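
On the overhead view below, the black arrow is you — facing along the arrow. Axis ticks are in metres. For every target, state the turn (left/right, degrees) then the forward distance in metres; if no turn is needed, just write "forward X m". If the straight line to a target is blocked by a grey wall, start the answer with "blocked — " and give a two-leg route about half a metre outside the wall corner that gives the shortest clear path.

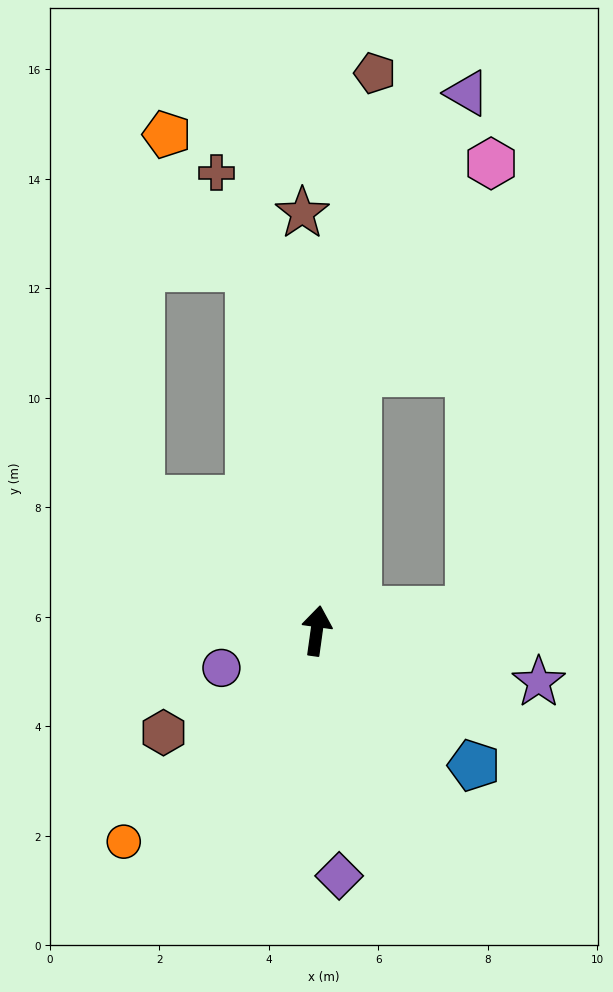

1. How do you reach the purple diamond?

turn right 167°, forward 4.5 m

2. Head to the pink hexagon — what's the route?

blocked — forward 4.8 m, then turn right 24°, forward 4.5 m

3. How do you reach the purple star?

turn right 95°, forward 4.2 m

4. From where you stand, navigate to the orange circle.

turn left 145°, forward 5.2 m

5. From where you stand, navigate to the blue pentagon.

turn right 123°, forward 3.8 m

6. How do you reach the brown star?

turn left 10°, forward 7.6 m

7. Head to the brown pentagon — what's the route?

forward 10.2 m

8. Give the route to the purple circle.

turn left 119°, forward 1.9 m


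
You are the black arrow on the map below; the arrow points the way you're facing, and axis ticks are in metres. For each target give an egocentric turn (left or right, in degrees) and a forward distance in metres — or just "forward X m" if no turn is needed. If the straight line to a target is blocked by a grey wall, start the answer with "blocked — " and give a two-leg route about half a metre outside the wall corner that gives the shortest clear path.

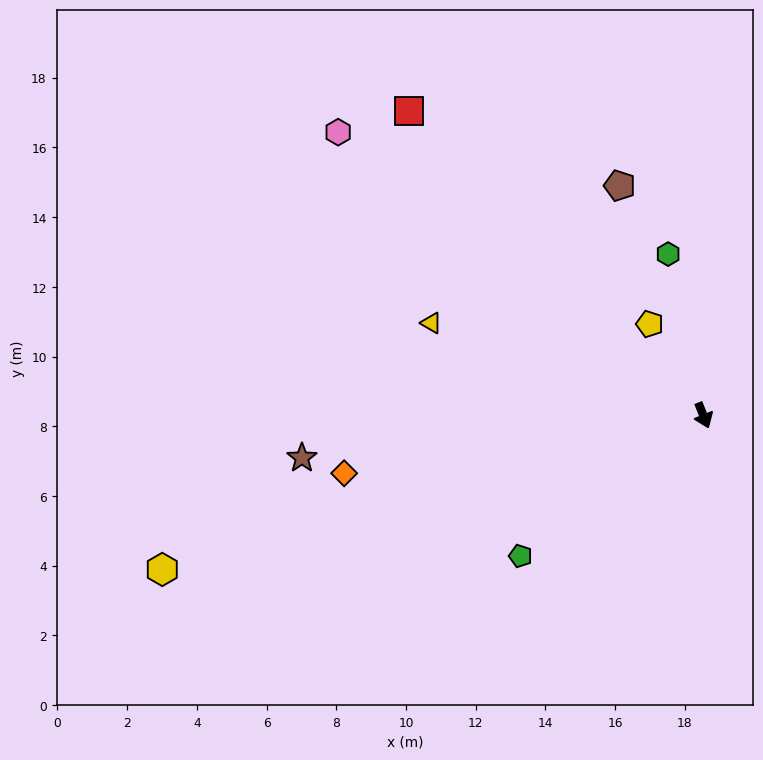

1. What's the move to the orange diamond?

turn right 103°, forward 10.4 m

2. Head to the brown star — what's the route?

turn right 106°, forward 11.6 m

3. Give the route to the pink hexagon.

turn right 150°, forward 13.3 m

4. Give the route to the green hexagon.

turn left 170°, forward 4.7 m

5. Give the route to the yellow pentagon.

turn right 172°, forward 3.0 m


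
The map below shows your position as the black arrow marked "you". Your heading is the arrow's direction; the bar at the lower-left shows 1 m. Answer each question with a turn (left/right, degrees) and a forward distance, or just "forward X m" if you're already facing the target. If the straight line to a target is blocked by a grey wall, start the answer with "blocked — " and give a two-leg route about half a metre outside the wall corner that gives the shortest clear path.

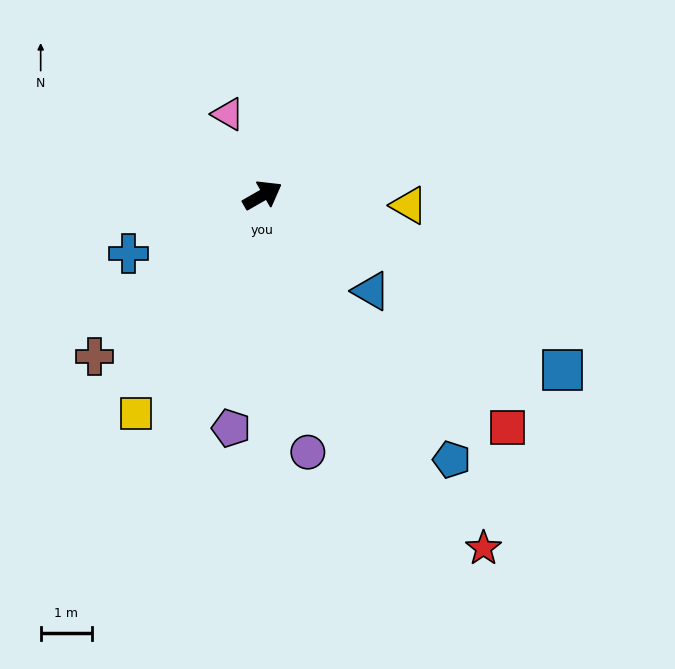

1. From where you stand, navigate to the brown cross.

turn right 166°, forward 4.6 m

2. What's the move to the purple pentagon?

turn right 128°, forward 4.6 m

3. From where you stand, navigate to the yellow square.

turn right 150°, forward 4.9 m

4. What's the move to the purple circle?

turn right 110°, forward 5.1 m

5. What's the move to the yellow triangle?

turn right 34°, forward 2.9 m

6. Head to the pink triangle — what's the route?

turn left 83°, forward 1.7 m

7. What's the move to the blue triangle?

turn right 71°, forward 2.8 m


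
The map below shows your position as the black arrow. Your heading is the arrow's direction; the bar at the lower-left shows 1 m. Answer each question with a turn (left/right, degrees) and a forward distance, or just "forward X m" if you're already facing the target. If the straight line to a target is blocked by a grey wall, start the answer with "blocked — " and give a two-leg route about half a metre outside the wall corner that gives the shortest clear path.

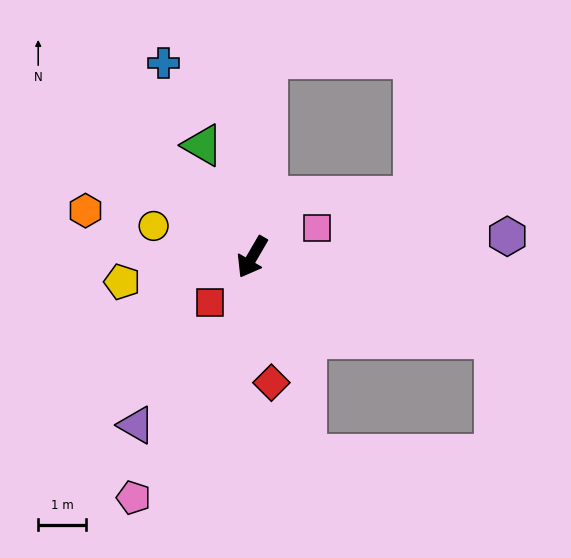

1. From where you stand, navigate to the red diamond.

turn left 39°, forward 2.6 m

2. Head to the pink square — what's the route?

turn left 144°, forward 1.5 m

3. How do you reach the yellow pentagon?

turn right 49°, forward 2.8 m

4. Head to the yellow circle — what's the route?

turn right 77°, forward 2.2 m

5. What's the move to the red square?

turn right 13°, forward 1.3 m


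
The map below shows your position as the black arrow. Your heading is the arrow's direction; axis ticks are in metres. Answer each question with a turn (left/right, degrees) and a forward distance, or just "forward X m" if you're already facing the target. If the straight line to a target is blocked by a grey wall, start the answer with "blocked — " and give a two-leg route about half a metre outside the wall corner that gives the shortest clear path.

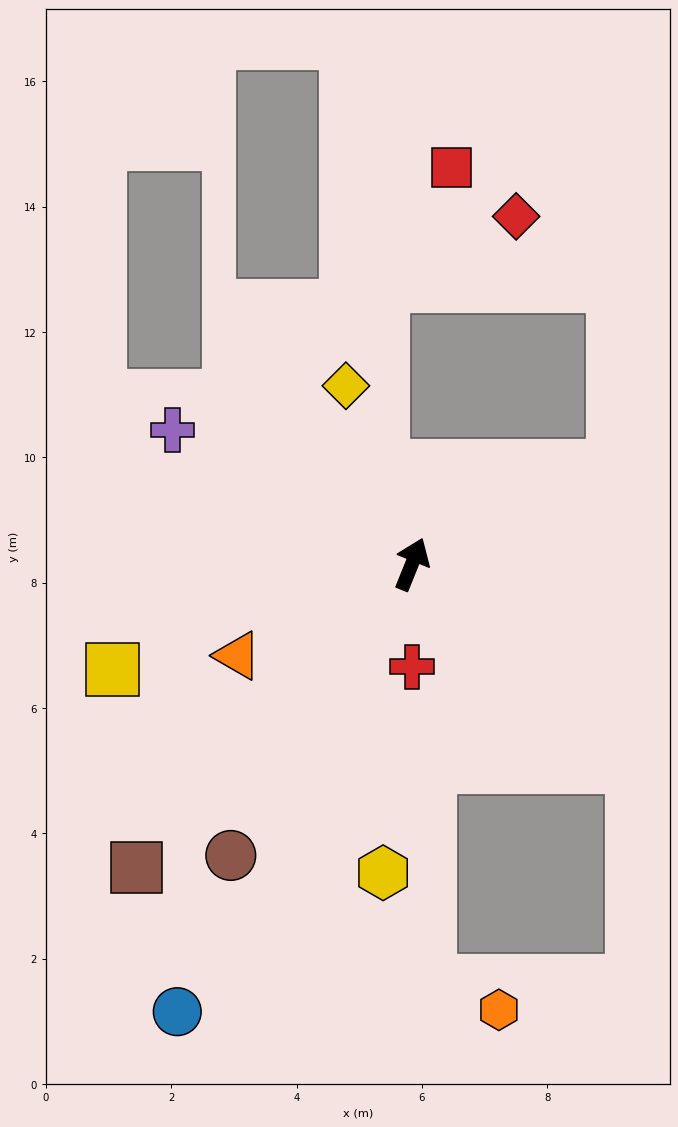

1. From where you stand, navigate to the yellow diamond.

turn left 42°, forward 3.0 m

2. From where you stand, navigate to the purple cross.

turn left 83°, forward 4.4 m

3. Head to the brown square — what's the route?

turn left 160°, forward 6.5 m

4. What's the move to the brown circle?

turn left 170°, forward 5.5 m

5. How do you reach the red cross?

turn right 158°, forward 1.6 m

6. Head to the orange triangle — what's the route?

turn left 140°, forward 3.1 m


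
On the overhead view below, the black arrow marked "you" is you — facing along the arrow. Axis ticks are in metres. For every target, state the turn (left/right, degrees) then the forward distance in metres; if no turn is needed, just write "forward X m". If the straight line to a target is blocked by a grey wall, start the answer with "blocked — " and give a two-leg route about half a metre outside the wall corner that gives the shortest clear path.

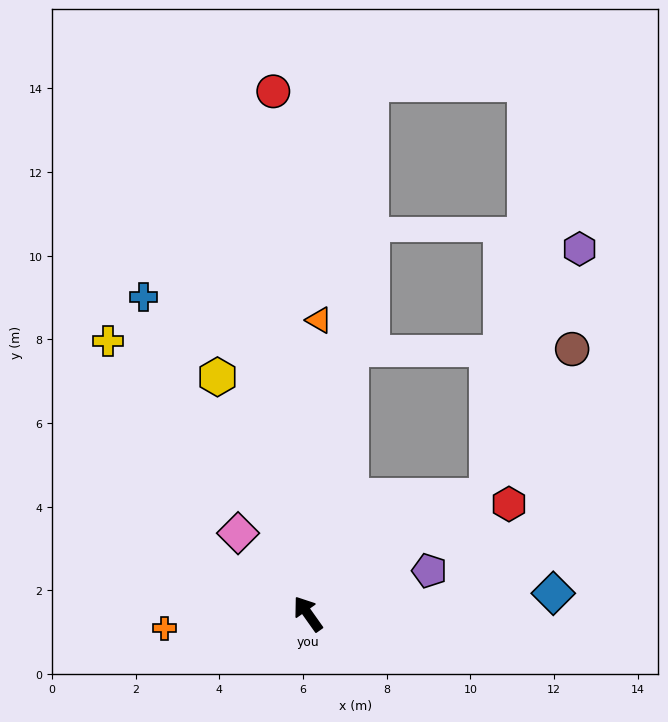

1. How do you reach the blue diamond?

turn right 121°, forward 5.9 m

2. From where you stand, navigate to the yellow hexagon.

turn right 14°, forward 6.1 m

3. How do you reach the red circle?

turn right 32°, forward 12.5 m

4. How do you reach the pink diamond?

turn left 6°, forward 2.6 m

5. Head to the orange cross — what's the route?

turn left 60°, forward 3.4 m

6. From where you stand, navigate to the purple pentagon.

turn right 106°, forward 3.1 m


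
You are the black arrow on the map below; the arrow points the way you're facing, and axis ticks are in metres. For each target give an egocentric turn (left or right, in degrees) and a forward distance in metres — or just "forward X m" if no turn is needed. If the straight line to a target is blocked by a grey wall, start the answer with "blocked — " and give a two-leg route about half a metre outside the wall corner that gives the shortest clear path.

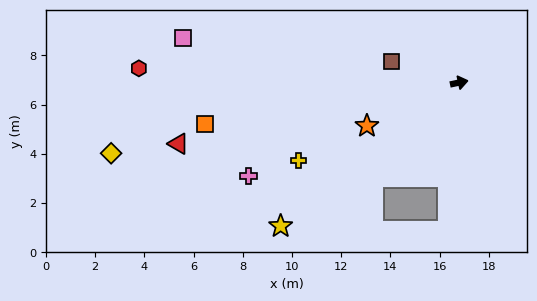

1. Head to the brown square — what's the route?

turn left 151°, forward 2.9 m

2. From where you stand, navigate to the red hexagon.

turn left 166°, forward 13.0 m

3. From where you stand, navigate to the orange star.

turn right 167°, forward 4.1 m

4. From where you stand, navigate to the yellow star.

turn right 153°, forward 9.3 m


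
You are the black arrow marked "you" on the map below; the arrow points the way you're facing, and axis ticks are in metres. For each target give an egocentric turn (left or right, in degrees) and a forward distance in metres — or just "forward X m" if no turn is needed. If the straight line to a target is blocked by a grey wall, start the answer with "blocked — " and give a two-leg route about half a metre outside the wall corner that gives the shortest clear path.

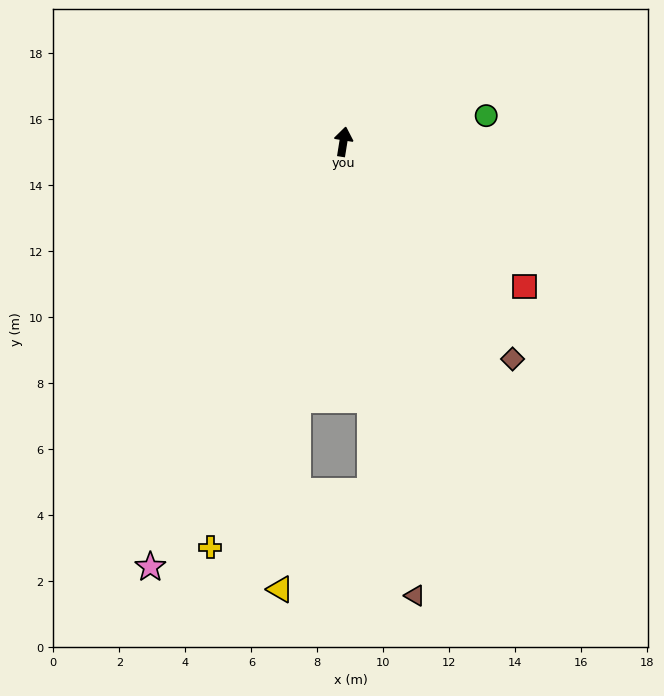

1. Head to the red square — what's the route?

turn right 119°, forward 7.0 m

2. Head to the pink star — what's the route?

turn left 165°, forward 14.2 m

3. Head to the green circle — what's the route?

turn right 71°, forward 4.4 m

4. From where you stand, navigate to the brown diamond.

turn right 133°, forward 8.3 m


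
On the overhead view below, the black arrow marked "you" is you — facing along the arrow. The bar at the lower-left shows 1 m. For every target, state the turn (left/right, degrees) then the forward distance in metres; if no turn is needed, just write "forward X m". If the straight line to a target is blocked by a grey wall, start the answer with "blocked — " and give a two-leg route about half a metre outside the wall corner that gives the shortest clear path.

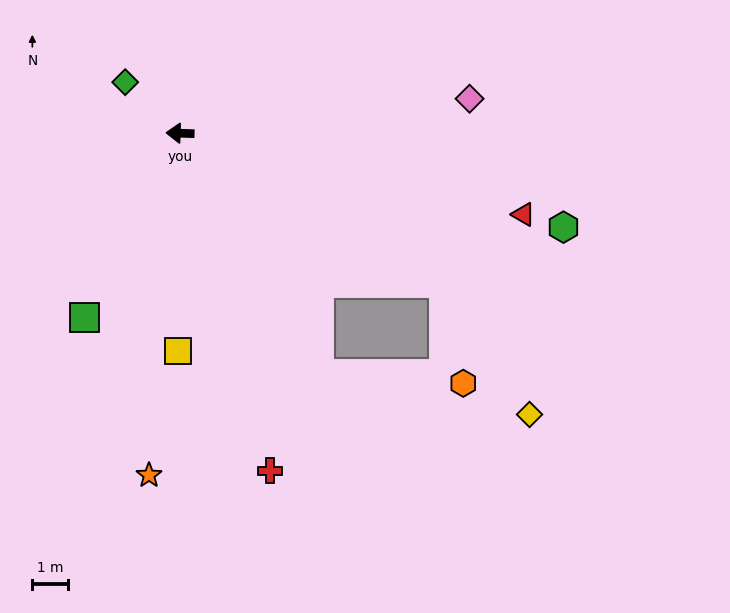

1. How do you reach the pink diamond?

turn right 171°, forward 8.1 m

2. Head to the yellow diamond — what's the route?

blocked — turn left 152°, forward 8.5 m, then turn right 27°, forward 4.4 m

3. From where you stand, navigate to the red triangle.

turn left 169°, forward 9.9 m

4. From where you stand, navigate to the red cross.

turn left 107°, forward 9.8 m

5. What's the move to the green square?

turn left 64°, forward 5.8 m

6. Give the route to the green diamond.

turn right 41°, forward 2.1 m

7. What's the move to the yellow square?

turn left 91°, forward 6.1 m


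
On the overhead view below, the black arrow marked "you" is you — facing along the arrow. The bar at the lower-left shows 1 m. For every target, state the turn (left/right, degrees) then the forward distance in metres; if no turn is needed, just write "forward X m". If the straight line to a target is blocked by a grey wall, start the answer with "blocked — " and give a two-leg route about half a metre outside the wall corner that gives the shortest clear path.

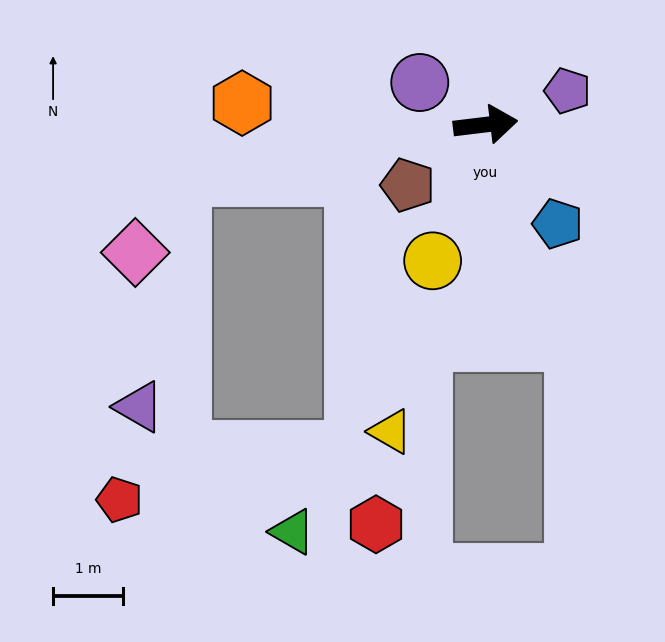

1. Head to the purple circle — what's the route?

turn left 140°, forward 1.1 m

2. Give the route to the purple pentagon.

turn left 16°, forward 1.3 m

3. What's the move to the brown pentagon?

turn right 149°, forward 1.4 m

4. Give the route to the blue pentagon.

turn right 61°, forward 1.7 m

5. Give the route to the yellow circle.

turn right 118°, forward 2.1 m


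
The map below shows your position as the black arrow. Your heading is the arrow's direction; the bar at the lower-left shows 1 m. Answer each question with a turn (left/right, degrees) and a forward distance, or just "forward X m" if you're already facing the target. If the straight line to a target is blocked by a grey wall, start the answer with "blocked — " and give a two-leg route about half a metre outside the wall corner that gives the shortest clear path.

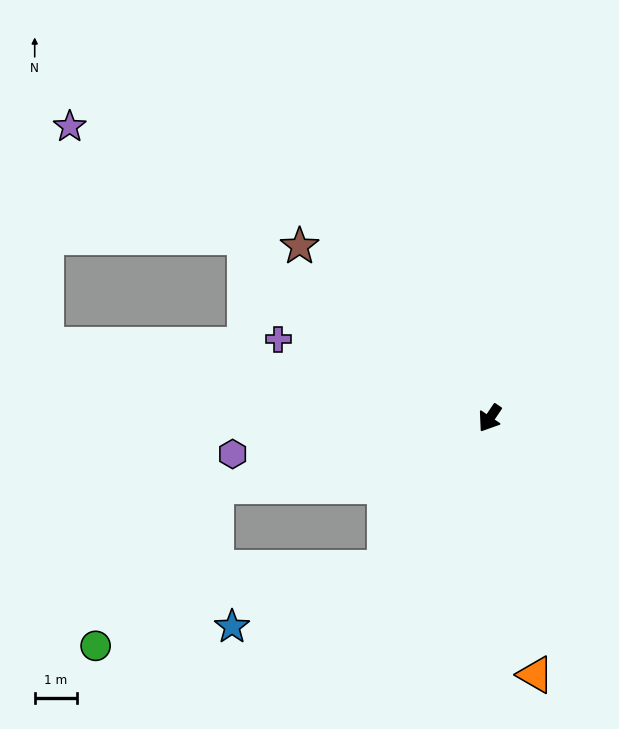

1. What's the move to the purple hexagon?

turn right 48°, forward 6.2 m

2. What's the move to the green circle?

blocked — turn right 42°, forward 6.7 m, then turn left 39°, forward 4.8 m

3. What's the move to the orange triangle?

turn left 44°, forward 6.2 m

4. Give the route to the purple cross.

turn right 76°, forward 5.4 m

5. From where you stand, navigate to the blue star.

blocked — forward 4.4 m, then turn right 35°, forward 3.9 m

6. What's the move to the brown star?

turn right 98°, forward 6.1 m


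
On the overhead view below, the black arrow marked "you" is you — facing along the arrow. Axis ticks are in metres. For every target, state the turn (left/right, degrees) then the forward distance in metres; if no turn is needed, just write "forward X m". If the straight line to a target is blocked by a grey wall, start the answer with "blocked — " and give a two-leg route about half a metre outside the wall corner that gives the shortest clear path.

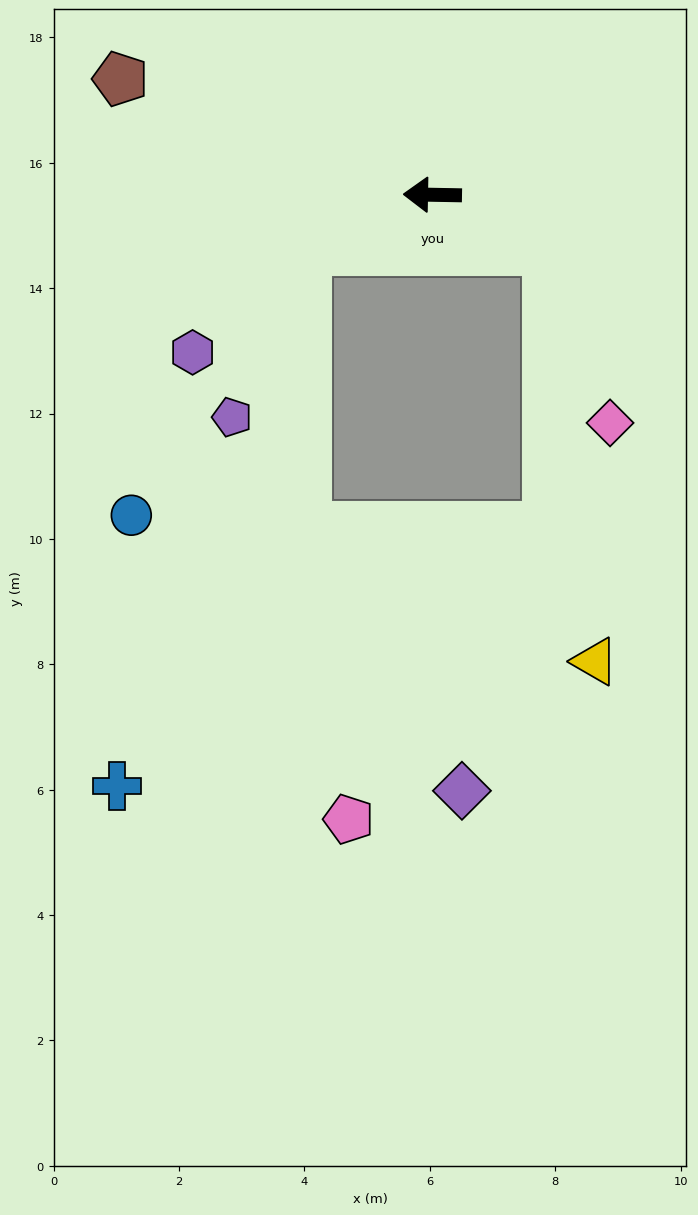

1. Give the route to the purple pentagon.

blocked — turn left 24°, forward 2.2 m, then turn left 44°, forward 2.9 m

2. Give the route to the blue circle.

blocked — turn left 24°, forward 2.2 m, then turn left 34°, forward 5.1 m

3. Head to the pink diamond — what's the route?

blocked — turn left 156°, forward 2.1 m, then turn right 46°, forward 2.9 m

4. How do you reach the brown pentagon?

turn right 19°, forward 5.3 m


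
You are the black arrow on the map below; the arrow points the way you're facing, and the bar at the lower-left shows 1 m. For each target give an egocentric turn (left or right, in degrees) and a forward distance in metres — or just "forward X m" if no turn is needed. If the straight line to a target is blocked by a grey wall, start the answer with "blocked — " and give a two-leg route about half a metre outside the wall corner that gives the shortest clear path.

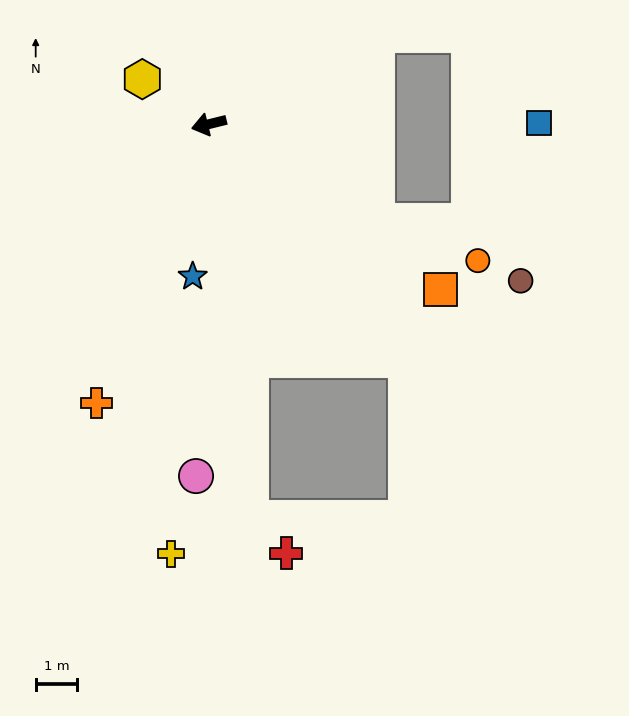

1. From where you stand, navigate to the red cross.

blocked — turn left 82°, forward 9.5 m, then turn left 39°, forward 1.2 m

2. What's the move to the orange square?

turn left 131°, forward 6.8 m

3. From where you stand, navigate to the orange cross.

turn left 54°, forward 7.2 m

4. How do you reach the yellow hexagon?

turn right 48°, forward 1.9 m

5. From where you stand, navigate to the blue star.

turn left 70°, forward 3.7 m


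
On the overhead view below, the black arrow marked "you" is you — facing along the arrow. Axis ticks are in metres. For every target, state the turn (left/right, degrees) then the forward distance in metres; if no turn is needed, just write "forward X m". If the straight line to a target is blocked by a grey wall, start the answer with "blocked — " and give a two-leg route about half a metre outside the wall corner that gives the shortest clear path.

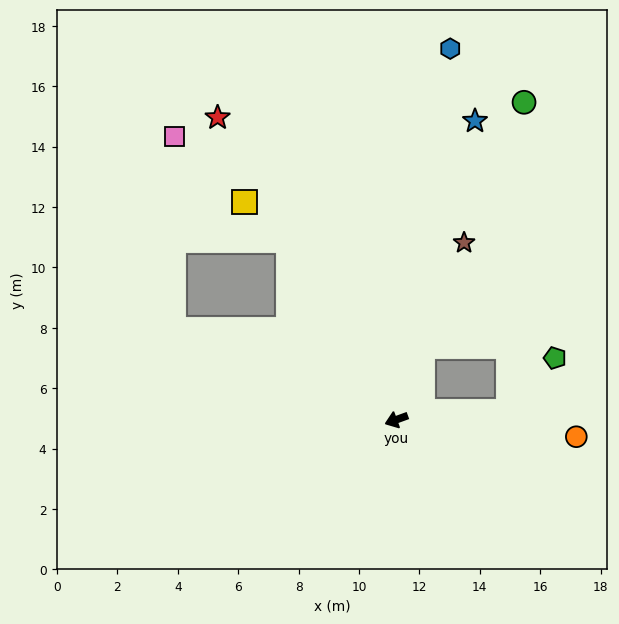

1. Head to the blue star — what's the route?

turn right 125°, forward 10.2 m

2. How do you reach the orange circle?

turn left 155°, forward 6.0 m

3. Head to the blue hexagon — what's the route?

turn right 118°, forward 12.4 m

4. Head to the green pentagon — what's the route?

blocked — turn left 164°, forward 3.7 m, then turn left 45°, forward 2.3 m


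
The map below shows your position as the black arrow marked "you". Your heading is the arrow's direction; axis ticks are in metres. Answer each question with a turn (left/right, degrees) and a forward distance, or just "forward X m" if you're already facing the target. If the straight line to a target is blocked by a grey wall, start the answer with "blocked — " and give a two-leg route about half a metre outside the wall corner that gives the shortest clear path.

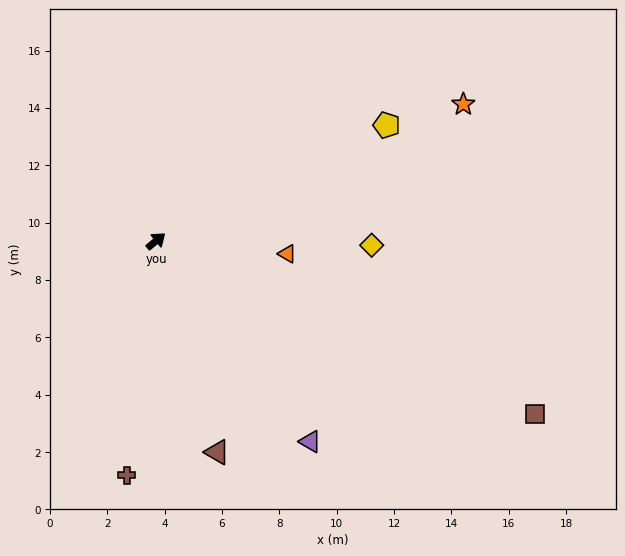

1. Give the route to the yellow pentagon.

turn right 13°, forward 9.0 m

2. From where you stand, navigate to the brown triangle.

turn right 113°, forward 7.7 m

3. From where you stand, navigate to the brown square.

turn right 64°, forward 14.5 m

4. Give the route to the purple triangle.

turn right 92°, forward 8.8 m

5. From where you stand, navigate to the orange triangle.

turn right 45°, forward 4.6 m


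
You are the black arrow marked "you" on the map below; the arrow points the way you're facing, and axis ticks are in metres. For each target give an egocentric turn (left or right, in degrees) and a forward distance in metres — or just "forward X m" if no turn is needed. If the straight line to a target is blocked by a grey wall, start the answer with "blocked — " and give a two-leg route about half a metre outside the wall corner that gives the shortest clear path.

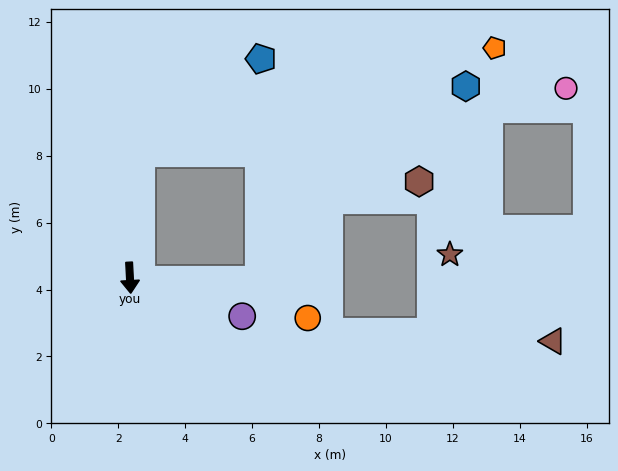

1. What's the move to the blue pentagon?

blocked — turn left 172°, forward 3.7 m, then turn right 47°, forward 4.6 m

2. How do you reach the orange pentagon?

blocked — turn left 172°, forward 3.7 m, then turn right 68°, forward 11.0 m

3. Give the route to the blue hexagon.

blocked — turn left 172°, forward 3.7 m, then turn right 73°, forward 9.9 m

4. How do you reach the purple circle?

turn left 68°, forward 3.5 m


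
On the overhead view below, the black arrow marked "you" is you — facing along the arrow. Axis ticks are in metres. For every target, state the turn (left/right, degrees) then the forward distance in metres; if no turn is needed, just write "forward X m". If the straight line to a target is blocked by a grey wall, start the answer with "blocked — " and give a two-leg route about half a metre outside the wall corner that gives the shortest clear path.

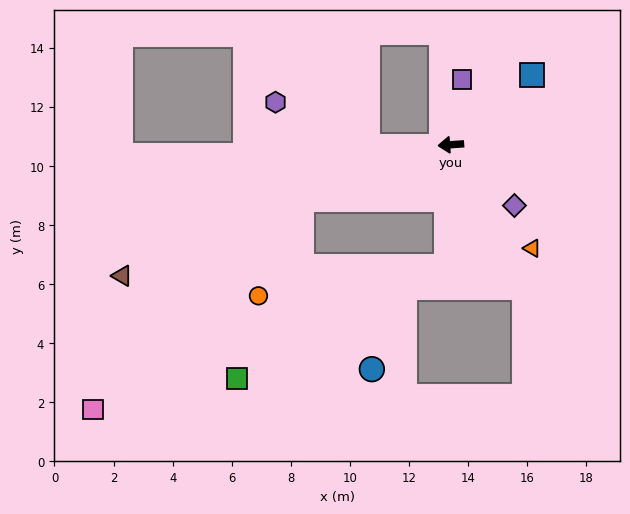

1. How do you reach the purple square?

turn right 104°, forward 2.2 m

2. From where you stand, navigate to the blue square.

turn right 144°, forward 3.6 m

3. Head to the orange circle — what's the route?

blocked — turn left 16°, forward 5.4 m, then turn left 46°, forward 3.6 m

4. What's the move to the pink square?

blocked — turn left 16°, forward 5.4 m, then turn left 25°, forward 10.0 m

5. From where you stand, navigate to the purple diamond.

turn left 132°, forward 3.0 m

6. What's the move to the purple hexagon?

blocked — turn right 3°, forward 2.8 m, then turn right 26°, forward 3.4 m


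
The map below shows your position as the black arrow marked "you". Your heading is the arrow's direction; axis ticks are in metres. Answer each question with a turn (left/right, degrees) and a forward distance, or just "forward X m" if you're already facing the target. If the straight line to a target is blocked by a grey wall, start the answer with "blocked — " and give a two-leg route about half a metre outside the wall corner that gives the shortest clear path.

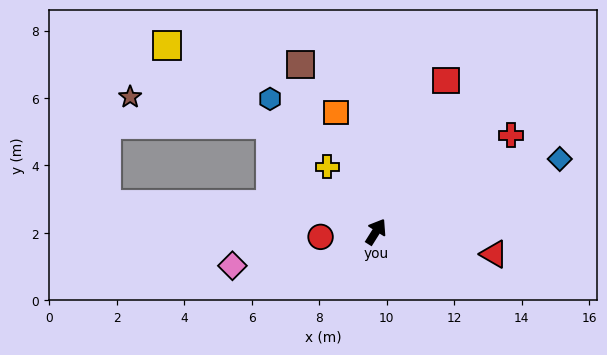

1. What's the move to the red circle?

turn left 127°, forward 1.6 m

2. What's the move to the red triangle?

turn right 69°, forward 3.6 m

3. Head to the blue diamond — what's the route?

turn right 36°, forward 5.9 m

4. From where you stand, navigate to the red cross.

turn right 22°, forward 4.9 m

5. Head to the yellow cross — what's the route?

turn left 69°, forward 2.4 m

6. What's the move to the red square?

turn left 7°, forward 4.9 m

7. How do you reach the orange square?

turn left 51°, forward 3.7 m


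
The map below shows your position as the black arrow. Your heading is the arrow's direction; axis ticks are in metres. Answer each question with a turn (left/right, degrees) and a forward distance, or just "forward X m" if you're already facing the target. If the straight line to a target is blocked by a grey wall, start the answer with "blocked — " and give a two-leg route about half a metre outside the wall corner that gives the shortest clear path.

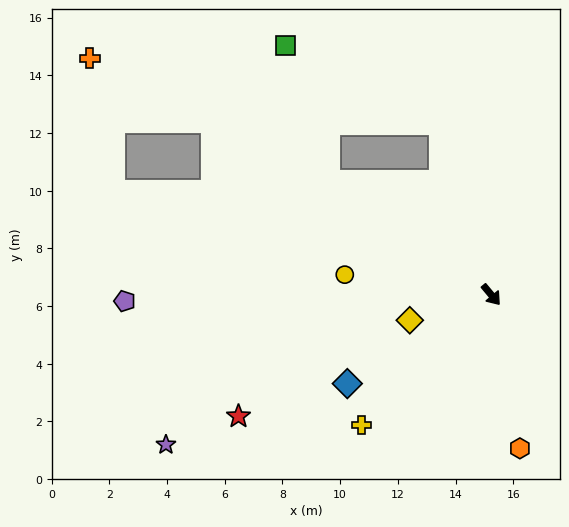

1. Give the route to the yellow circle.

turn right 138°, forward 5.1 m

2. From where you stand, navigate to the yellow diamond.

turn right 112°, forward 3.0 m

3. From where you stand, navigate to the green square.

blocked — turn right 164°, forward 6.9 m, then turn right 39°, forward 5.0 m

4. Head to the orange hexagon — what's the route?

turn right 29°, forward 5.4 m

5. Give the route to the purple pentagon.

turn right 129°, forward 12.7 m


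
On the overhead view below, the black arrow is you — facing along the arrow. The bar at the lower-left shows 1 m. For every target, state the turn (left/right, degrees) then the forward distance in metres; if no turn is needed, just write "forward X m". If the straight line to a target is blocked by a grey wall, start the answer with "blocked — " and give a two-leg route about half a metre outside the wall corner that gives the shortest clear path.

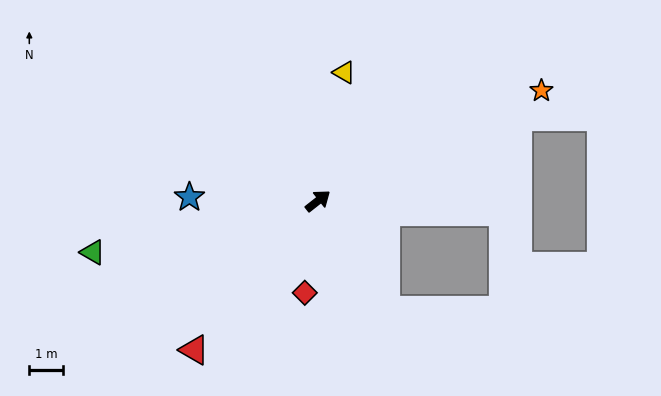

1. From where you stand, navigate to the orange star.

turn right 12°, forward 7.5 m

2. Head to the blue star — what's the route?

turn left 140°, forward 3.9 m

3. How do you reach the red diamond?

turn right 136°, forward 2.8 m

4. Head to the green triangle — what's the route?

turn left 155°, forward 6.9 m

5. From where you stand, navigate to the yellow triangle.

turn left 40°, forward 3.9 m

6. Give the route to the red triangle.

turn right 168°, forward 5.8 m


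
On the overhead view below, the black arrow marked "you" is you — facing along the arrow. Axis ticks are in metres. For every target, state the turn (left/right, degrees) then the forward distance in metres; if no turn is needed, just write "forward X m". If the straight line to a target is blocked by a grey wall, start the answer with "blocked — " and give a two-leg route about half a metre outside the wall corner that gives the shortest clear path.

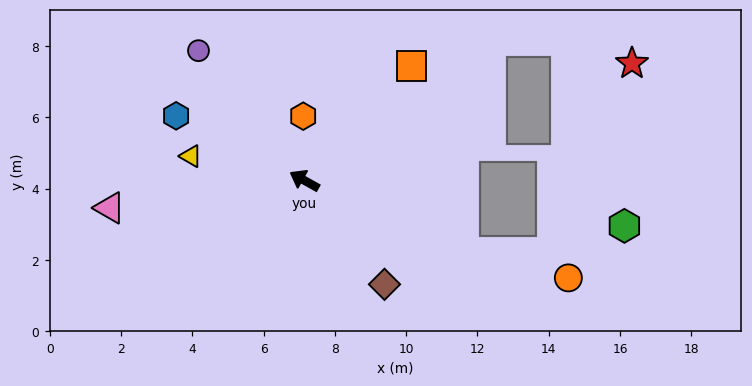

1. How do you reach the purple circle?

turn right 22°, forward 4.7 m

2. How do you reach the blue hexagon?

turn left 2°, forward 4.0 m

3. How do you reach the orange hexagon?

turn right 60°, forward 1.8 m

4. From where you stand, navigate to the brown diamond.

turn left 157°, forward 3.7 m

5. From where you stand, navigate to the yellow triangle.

turn left 17°, forward 3.3 m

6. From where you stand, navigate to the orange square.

turn right 104°, forward 4.4 m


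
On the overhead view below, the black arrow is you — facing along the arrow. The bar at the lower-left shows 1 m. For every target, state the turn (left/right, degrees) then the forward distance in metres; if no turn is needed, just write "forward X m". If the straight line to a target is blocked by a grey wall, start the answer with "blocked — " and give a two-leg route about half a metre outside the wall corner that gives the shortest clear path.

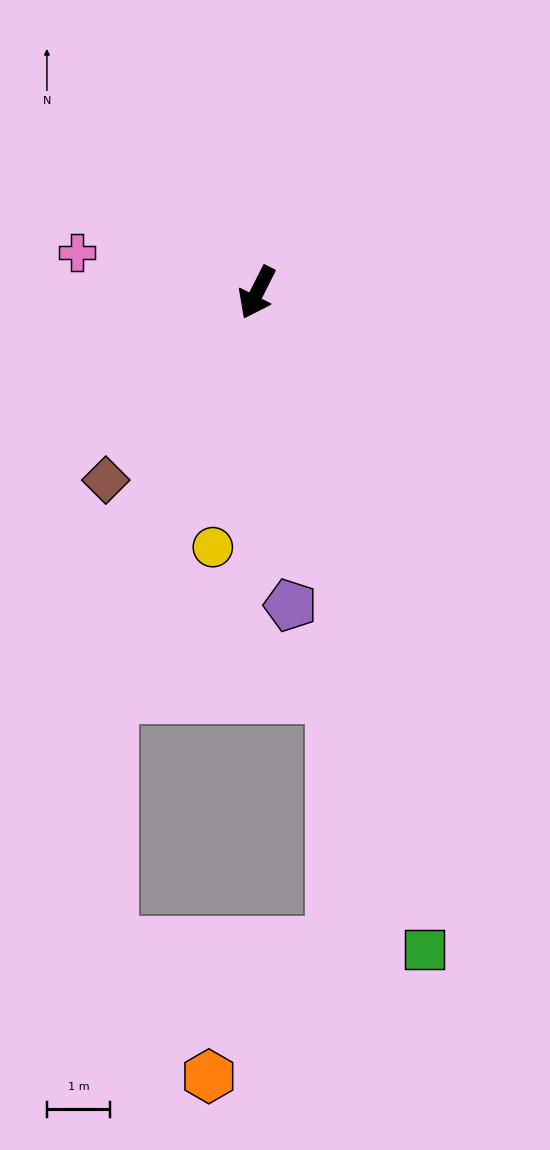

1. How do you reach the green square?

turn left 41°, forward 10.7 m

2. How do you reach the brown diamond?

turn right 12°, forward 3.8 m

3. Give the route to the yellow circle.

turn left 17°, forward 4.1 m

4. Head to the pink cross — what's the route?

turn right 76°, forward 2.9 m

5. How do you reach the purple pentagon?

turn left 33°, forward 5.0 m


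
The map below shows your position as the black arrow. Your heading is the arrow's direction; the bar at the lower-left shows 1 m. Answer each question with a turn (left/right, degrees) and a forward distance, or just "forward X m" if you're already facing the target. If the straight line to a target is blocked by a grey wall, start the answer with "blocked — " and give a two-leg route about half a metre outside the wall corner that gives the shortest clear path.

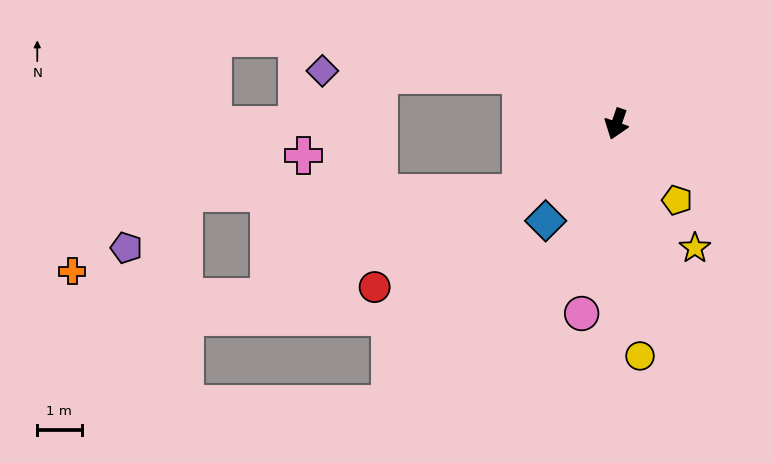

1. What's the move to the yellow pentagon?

turn left 58°, forward 2.2 m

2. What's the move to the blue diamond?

turn right 17°, forward 2.7 m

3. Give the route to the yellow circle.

turn left 25°, forward 5.3 m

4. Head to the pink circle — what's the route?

turn left 9°, forward 4.4 m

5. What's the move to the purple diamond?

blocked — turn right 98°, forward 2.4 m, then turn left 26°, forward 4.5 m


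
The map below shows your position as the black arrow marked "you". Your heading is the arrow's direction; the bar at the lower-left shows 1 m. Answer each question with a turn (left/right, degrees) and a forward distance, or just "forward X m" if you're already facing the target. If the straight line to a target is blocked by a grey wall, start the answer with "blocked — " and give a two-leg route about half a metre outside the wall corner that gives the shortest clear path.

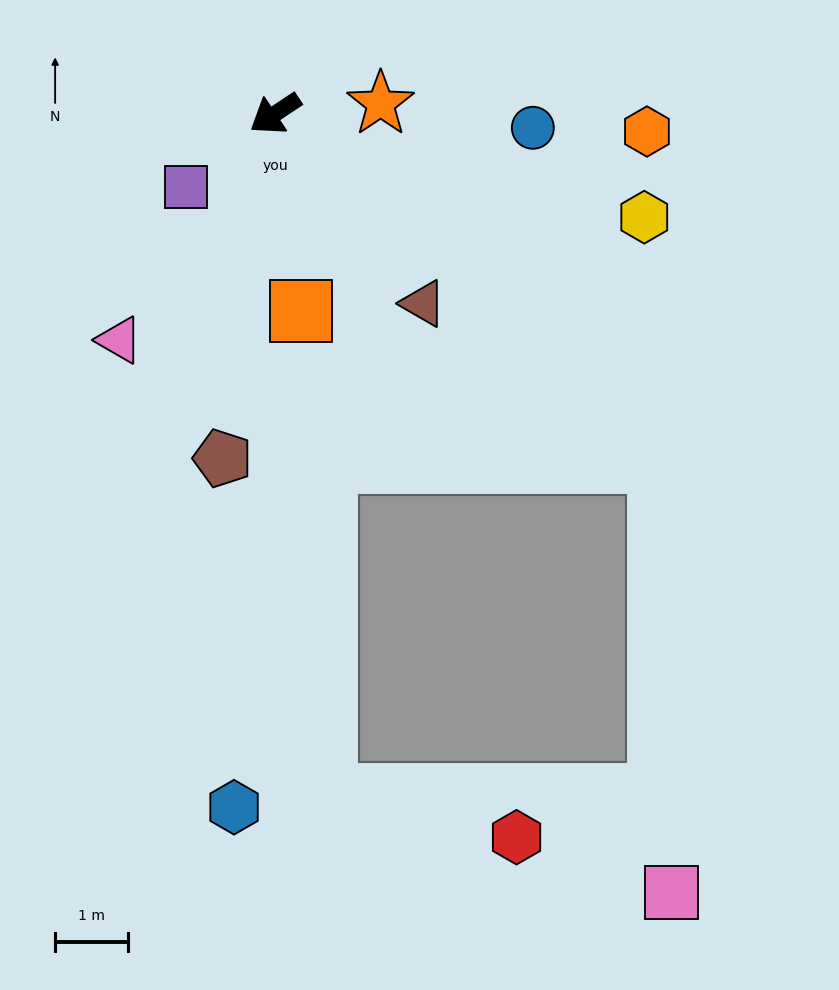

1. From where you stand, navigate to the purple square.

turn left 6°, forward 1.6 m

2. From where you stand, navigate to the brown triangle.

turn left 94°, forward 3.3 m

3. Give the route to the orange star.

turn left 152°, forward 1.4 m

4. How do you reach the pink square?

blocked — turn left 104°, forward 7.1 m, then turn right 46°, forward 5.9 m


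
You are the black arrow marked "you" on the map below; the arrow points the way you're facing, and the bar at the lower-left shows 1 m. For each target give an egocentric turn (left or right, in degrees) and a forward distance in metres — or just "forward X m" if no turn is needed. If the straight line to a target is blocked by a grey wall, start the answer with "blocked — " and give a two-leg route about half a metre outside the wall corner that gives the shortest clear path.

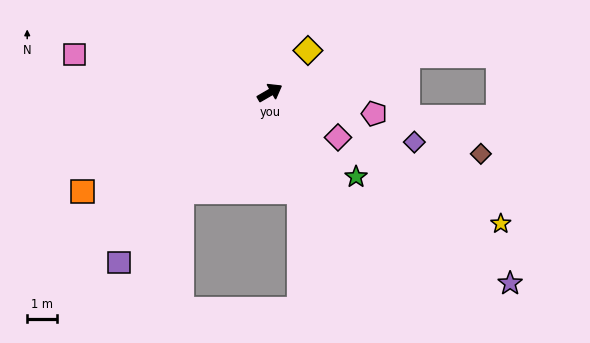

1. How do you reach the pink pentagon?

turn right 42°, forward 3.5 m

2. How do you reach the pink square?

turn left 139°, forward 6.6 m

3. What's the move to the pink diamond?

turn right 63°, forward 2.7 m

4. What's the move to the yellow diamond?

turn left 18°, forward 1.9 m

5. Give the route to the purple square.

turn right 162°, forward 7.6 m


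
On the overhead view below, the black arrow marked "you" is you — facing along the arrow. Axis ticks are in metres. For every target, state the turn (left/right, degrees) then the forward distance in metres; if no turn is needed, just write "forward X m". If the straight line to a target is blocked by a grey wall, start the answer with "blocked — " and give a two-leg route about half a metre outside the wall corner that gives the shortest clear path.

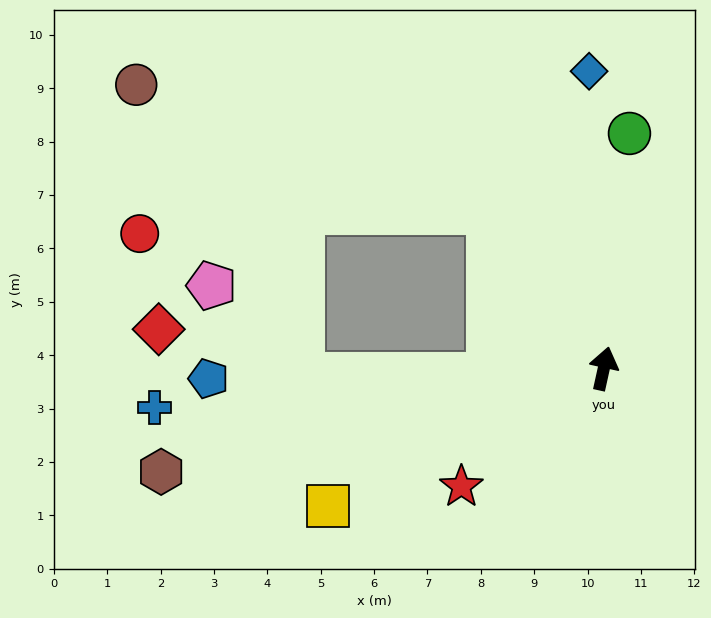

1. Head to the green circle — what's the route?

turn left 6°, forward 4.4 m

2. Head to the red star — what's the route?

turn left 142°, forward 3.5 m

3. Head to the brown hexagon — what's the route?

turn left 116°, forward 8.5 m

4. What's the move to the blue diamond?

turn left 15°, forward 5.6 m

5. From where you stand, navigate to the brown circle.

blocked — turn left 49°, forward 3.6 m, then turn left 34°, forward 7.0 m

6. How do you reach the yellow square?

turn left 129°, forward 5.8 m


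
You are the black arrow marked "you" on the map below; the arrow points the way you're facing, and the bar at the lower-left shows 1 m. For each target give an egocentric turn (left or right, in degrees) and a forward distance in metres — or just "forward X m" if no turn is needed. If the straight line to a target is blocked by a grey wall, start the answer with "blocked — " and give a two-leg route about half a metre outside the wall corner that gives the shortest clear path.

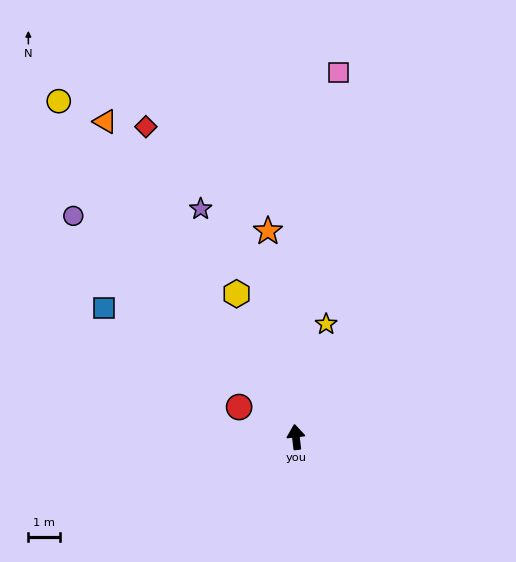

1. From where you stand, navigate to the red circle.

turn left 56°, forward 2.0 m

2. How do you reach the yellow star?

turn right 22°, forward 3.7 m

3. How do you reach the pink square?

turn right 13°, forward 11.5 m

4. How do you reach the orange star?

forward 6.5 m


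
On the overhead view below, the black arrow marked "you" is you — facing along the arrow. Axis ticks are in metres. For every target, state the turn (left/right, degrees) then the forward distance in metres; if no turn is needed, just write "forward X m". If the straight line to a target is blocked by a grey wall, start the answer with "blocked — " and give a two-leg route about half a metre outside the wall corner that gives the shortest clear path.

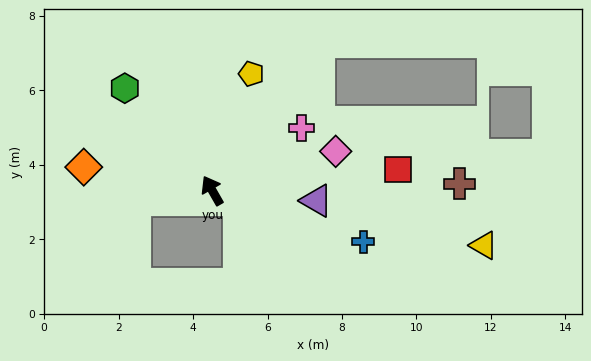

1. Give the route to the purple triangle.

turn right 125°, forward 2.8 m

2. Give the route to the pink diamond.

turn right 102°, forward 3.5 m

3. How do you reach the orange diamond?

turn left 50°, forward 3.5 m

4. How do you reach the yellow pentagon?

turn right 48°, forward 3.3 m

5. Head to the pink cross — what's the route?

turn right 85°, forward 2.9 m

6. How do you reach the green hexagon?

turn left 11°, forward 3.6 m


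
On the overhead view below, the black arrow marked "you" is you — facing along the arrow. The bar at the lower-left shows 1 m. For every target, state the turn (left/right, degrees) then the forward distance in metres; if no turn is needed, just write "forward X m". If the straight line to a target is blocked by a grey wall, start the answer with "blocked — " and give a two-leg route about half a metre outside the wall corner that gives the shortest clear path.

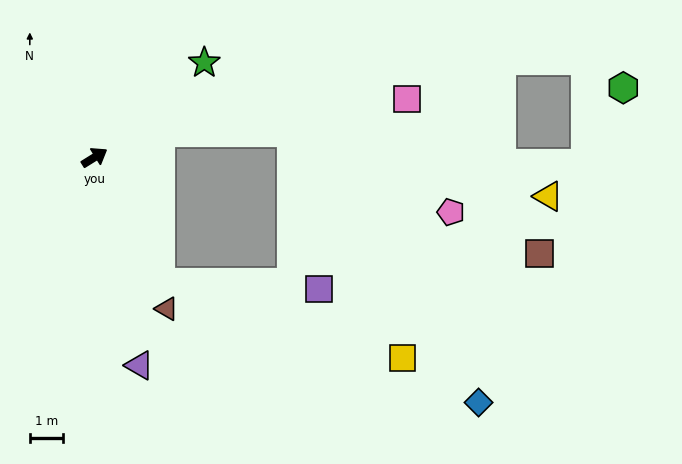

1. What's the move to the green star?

turn left 9°, forward 4.3 m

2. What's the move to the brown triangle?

turn right 96°, forward 5.0 m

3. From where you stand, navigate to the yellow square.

blocked — turn right 94°, forward 4.2 m, then turn left 45°, forward 7.5 m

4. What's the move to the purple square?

blocked — turn right 94°, forward 4.2 m, then turn left 60°, forward 4.7 m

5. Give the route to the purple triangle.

turn right 110°, forward 6.3 m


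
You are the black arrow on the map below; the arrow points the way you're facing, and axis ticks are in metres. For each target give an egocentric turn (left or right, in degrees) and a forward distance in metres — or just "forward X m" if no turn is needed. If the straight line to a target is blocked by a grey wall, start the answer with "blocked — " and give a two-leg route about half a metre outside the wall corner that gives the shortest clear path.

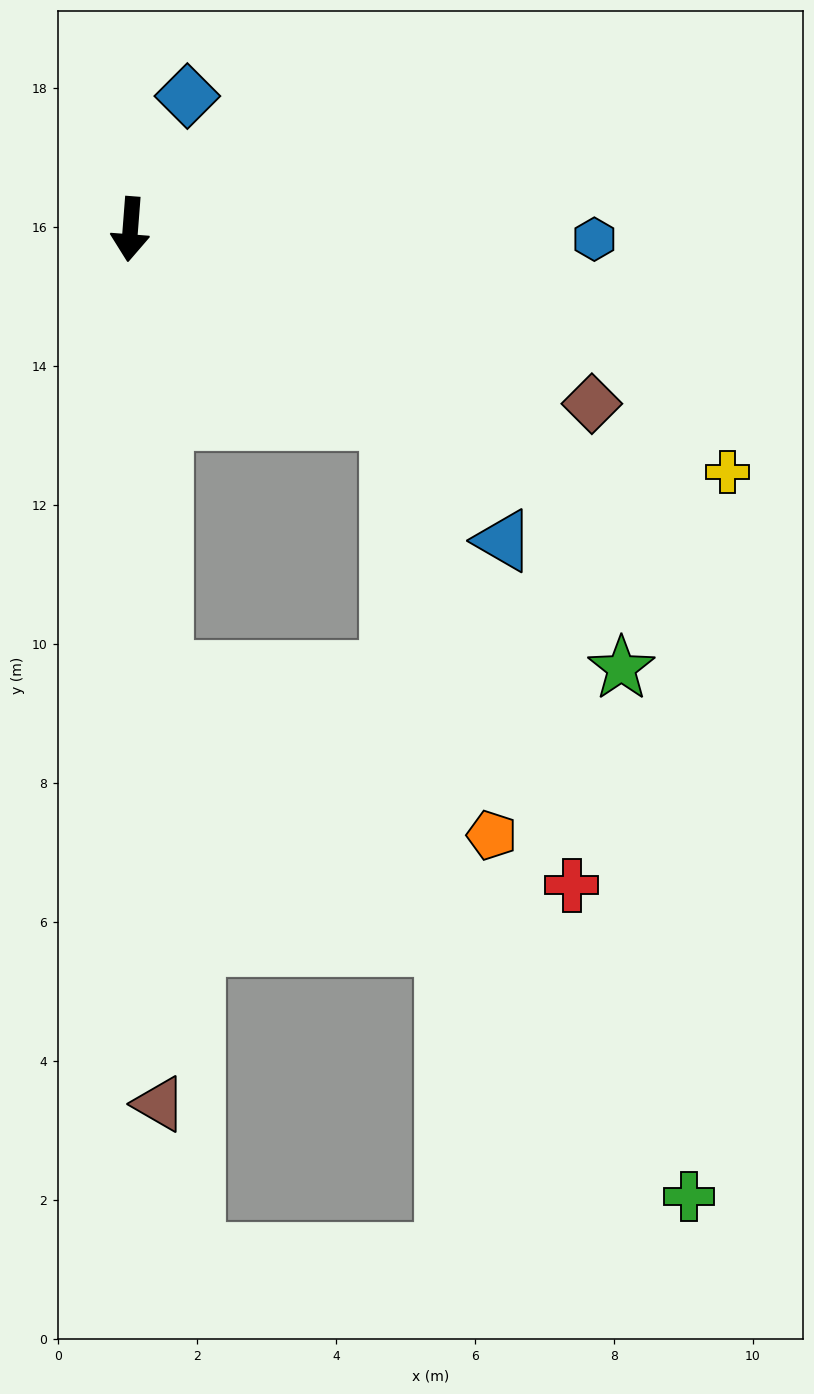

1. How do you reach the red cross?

blocked — turn left 58°, forward 4.6 m, then turn right 32°, forward 7.2 m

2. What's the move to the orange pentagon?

blocked — turn left 58°, forward 4.6 m, then turn right 40°, forward 6.1 m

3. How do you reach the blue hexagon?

turn left 93°, forward 6.7 m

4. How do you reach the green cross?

blocked — turn left 9°, forward 6.4 m, then turn left 40°, forward 10.7 m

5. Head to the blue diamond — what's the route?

turn left 161°, forward 2.1 m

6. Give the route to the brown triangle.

turn left 6°, forward 12.6 m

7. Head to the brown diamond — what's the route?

turn left 74°, forward 7.1 m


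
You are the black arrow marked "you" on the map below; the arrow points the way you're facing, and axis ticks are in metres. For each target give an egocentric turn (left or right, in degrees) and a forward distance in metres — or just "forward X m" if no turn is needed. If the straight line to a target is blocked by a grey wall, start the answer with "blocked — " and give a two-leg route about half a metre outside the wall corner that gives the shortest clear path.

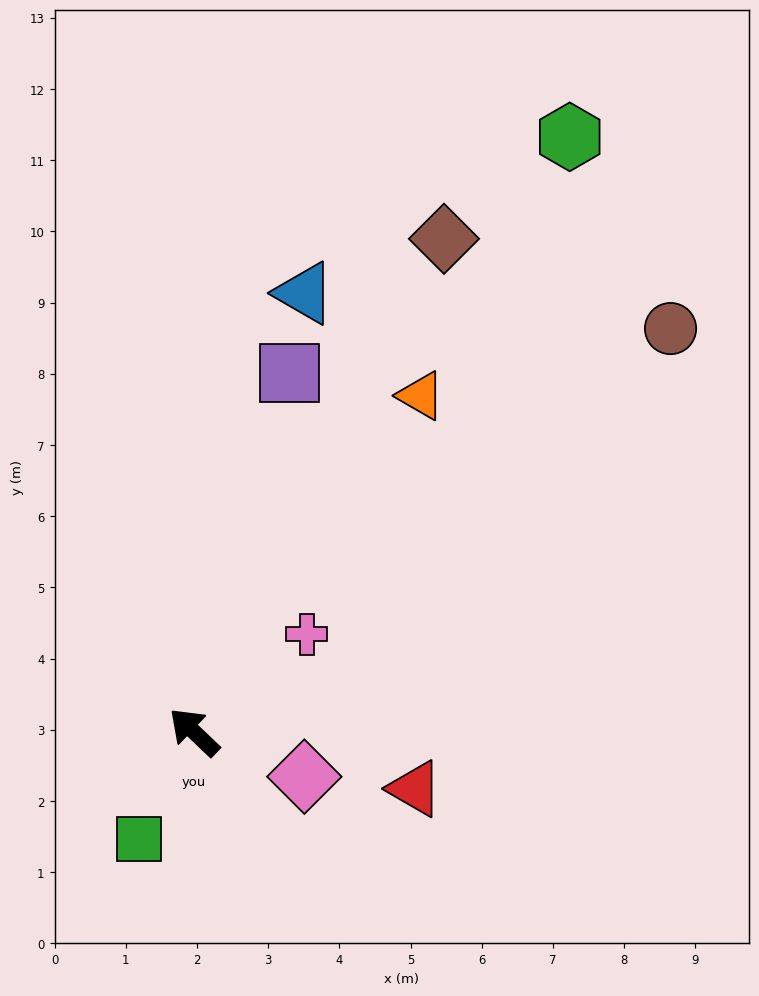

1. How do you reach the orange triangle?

turn right 80°, forward 5.7 m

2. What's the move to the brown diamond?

turn right 73°, forward 7.8 m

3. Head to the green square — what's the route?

turn left 106°, forward 1.7 m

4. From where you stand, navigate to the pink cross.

turn right 96°, forward 2.1 m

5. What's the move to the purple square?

turn right 61°, forward 5.2 m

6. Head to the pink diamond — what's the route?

turn right 159°, forward 1.7 m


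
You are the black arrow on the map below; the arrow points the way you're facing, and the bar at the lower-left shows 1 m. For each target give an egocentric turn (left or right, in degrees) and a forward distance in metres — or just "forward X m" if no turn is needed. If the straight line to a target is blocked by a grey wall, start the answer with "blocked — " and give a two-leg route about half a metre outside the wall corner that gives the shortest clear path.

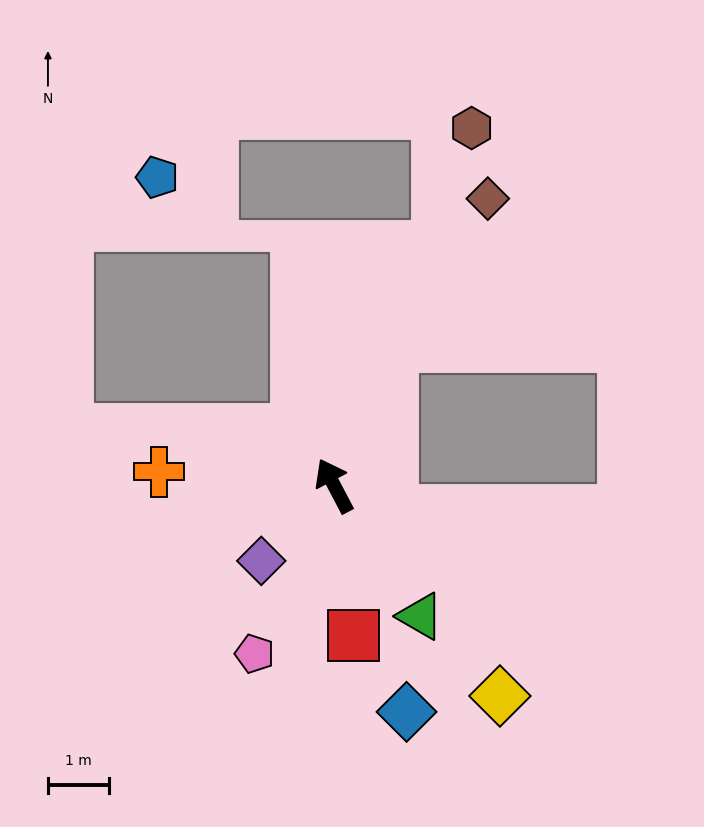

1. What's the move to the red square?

turn left 160°, forward 2.5 m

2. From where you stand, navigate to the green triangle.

turn right 174°, forward 2.5 m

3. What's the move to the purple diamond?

turn left 108°, forward 1.7 m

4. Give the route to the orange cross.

turn left 58°, forward 2.9 m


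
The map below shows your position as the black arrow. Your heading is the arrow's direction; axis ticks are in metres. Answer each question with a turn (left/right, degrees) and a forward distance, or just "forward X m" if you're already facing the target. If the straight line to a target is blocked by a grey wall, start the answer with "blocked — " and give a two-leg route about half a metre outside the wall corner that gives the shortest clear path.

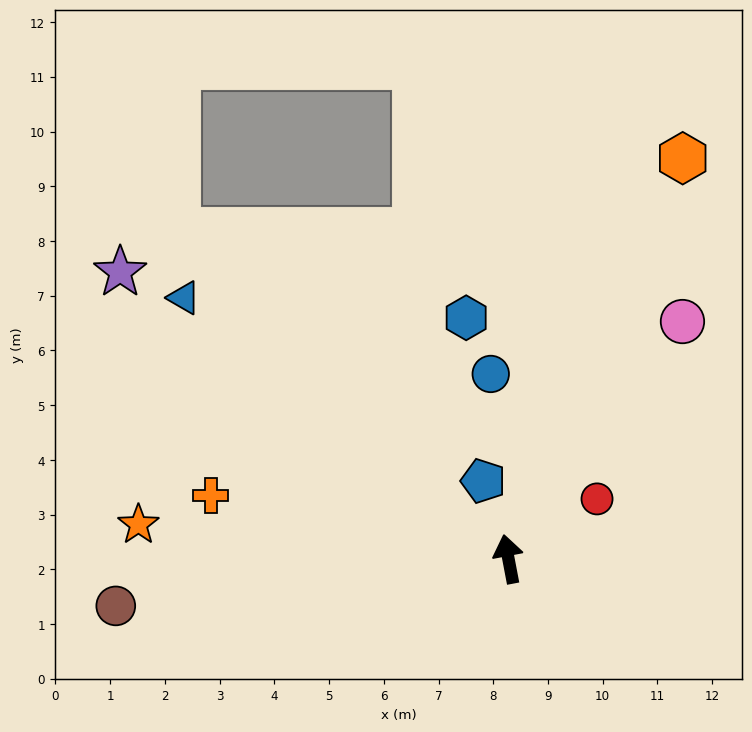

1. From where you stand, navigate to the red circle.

turn right 67°, forward 2.0 m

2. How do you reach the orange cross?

turn left 67°, forward 5.6 m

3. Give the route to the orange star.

turn left 74°, forward 6.8 m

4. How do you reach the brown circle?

turn left 86°, forward 7.2 m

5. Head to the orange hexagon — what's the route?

turn right 34°, forward 8.0 m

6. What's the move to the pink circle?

turn right 47°, forward 5.4 m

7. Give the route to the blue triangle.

turn left 40°, forward 7.6 m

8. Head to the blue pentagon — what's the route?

turn left 7°, forward 1.5 m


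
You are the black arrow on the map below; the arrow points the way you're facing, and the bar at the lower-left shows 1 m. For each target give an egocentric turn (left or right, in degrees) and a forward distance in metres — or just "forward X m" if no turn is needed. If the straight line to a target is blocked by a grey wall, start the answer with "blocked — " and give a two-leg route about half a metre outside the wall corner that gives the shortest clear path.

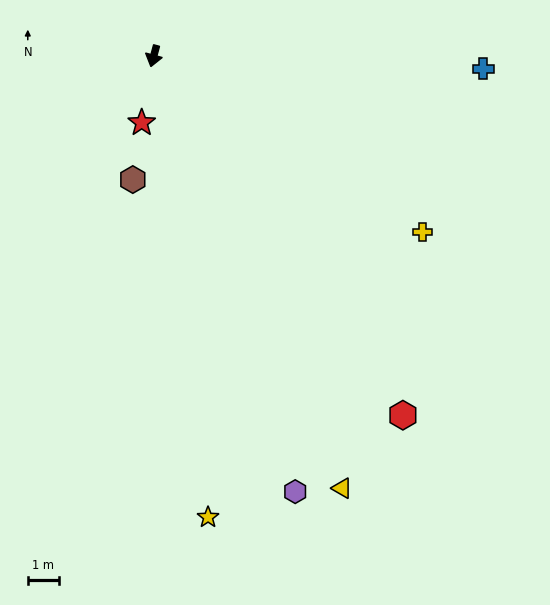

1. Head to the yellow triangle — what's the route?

turn left 39°, forward 15.2 m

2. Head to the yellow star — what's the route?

turn left 22°, forward 15.0 m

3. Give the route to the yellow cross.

turn left 72°, forward 10.4 m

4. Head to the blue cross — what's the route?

turn left 103°, forward 10.7 m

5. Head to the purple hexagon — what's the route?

turn left 33°, forward 14.8 m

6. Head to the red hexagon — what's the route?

turn left 50°, forward 14.1 m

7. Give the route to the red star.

turn left 5°, forward 2.2 m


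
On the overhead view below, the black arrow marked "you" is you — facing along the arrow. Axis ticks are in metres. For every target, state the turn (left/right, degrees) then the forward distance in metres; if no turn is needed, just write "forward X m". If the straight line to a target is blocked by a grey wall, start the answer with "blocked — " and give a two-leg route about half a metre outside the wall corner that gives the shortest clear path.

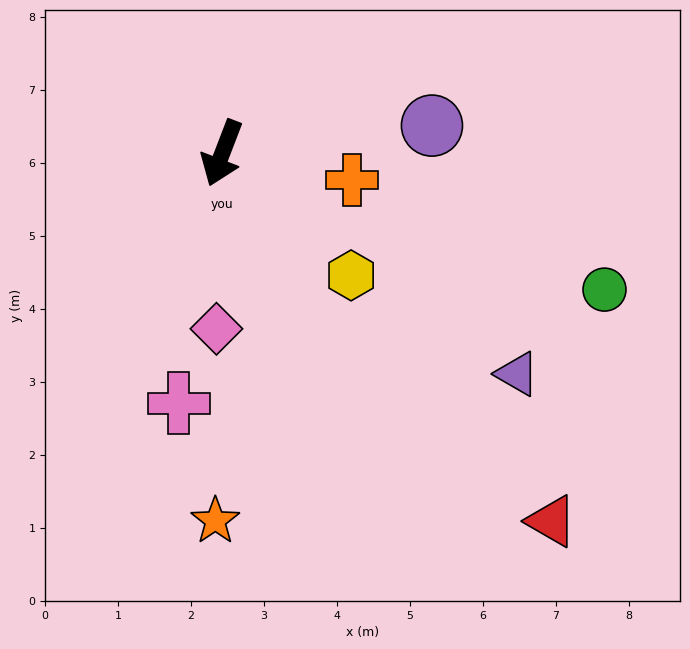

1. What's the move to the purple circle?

turn left 119°, forward 2.9 m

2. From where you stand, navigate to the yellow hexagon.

turn left 68°, forward 2.4 m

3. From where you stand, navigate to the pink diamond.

turn left 19°, forward 2.4 m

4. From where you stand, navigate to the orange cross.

turn left 99°, forward 1.8 m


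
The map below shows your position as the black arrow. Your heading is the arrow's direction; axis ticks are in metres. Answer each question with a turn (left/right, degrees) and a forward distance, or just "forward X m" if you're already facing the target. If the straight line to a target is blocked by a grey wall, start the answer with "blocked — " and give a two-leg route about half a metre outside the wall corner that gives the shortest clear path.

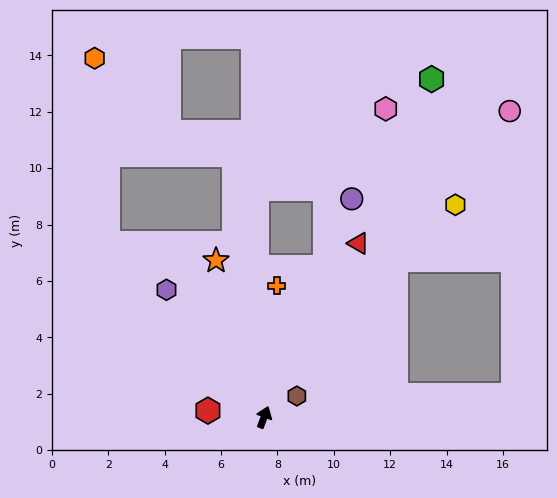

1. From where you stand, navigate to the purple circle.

forward 8.3 m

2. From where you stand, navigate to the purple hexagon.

turn left 58°, forward 5.7 m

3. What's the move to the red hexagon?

turn left 104°, forward 2.0 m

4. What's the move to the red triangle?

turn right 8°, forward 7.0 m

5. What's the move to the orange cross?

turn left 15°, forward 4.7 m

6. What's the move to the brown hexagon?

turn right 37°, forward 1.4 m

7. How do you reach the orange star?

turn left 37°, forward 5.8 m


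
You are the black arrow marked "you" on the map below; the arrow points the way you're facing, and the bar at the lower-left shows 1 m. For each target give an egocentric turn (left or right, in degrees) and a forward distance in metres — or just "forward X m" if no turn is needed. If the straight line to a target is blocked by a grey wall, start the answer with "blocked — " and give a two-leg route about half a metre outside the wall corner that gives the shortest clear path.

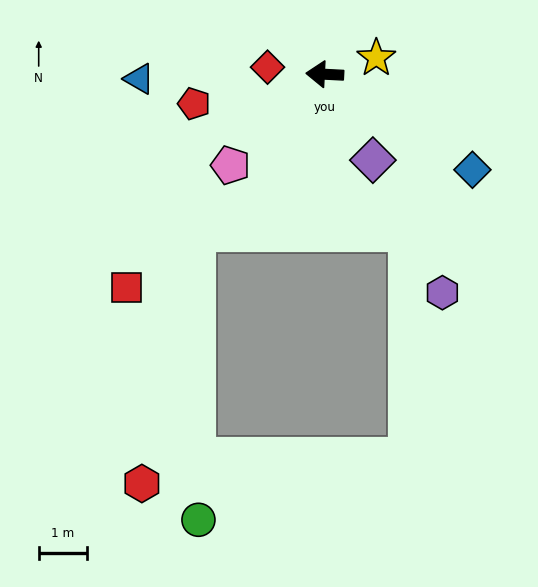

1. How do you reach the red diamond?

turn right 4°, forward 1.2 m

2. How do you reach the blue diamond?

turn left 150°, forward 3.6 m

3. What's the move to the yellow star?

turn right 159°, forward 1.1 m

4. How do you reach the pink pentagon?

turn left 47°, forward 2.7 m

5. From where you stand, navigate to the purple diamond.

turn left 122°, forward 2.0 m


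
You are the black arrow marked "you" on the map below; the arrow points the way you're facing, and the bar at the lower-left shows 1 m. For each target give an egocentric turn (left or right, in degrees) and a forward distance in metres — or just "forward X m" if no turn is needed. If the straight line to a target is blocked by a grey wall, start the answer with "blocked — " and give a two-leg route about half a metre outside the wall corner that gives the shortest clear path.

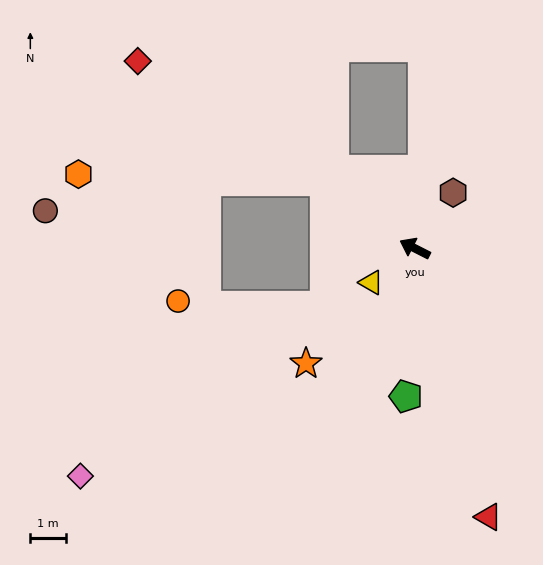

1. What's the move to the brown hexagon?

turn right 98°, forward 1.9 m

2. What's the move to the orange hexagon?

blocked — turn right 10°, forward 3.2 m, then turn left 35°, forward 6.9 m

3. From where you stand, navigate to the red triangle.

turn left 132°, forward 7.8 m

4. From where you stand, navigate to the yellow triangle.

turn left 65°, forward 1.6 m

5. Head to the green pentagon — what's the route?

turn left 114°, forward 4.2 m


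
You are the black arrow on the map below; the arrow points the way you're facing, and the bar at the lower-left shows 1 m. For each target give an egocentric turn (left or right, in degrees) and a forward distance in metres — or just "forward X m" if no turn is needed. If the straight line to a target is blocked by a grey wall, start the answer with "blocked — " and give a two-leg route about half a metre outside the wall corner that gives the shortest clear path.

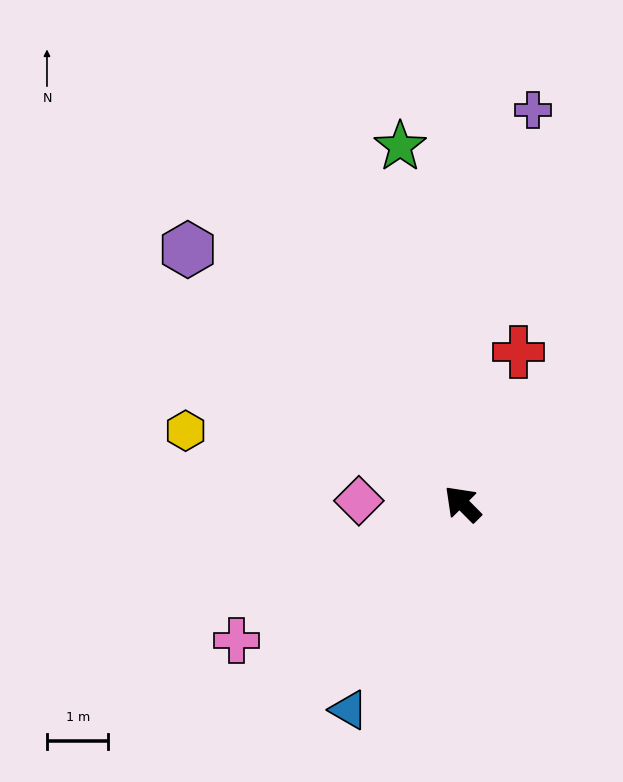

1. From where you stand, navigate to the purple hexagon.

turn left 2°, forward 6.1 m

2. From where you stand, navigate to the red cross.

turn right 65°, forward 2.6 m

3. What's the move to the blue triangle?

turn left 106°, forward 3.8 m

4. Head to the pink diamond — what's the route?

turn left 44°, forward 1.7 m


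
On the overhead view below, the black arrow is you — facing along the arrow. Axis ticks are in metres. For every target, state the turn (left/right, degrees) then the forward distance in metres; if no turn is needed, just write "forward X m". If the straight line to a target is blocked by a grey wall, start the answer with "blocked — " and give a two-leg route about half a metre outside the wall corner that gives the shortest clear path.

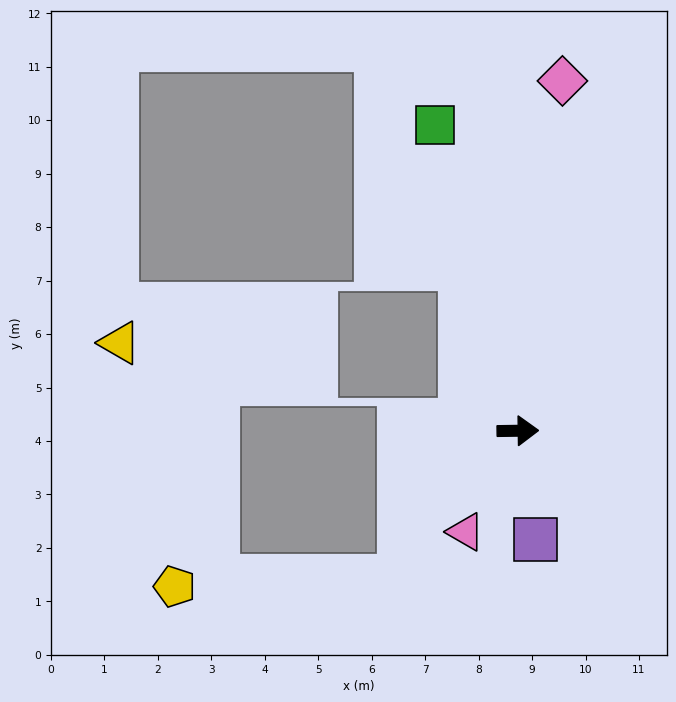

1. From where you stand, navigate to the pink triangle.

turn right 118°, forward 2.1 m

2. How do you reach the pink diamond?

turn left 82°, forward 6.6 m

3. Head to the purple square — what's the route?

turn right 81°, forward 2.1 m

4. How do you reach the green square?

turn left 104°, forward 5.9 m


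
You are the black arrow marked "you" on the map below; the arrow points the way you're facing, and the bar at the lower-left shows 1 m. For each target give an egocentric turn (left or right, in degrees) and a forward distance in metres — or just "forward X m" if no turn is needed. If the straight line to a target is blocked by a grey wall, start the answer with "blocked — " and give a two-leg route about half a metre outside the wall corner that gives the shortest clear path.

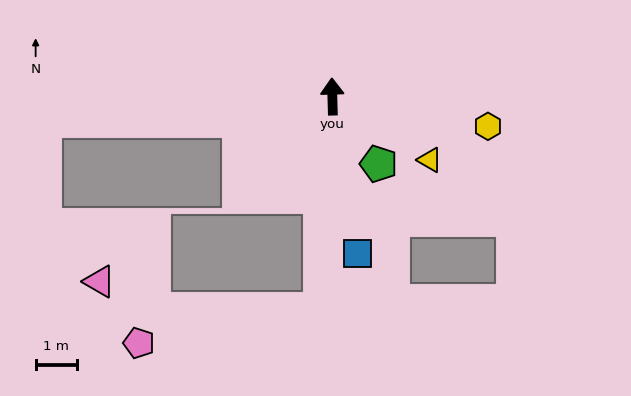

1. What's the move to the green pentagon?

turn right 147°, forward 2.0 m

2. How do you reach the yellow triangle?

turn right 125°, forward 2.8 m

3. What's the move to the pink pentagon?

blocked — turn left 175°, forward 5.2 m, then turn right 76°, forward 4.5 m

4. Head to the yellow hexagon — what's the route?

turn right 102°, forward 3.8 m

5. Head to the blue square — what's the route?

turn right 172°, forward 3.8 m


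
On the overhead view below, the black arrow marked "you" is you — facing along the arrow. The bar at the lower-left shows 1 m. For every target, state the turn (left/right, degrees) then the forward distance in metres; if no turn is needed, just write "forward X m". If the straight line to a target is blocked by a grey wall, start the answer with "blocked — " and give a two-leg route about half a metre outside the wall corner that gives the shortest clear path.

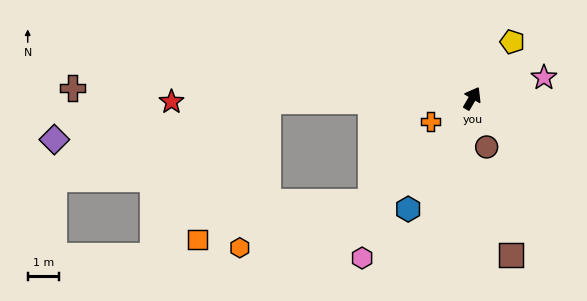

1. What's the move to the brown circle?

turn right 134°, forward 1.6 m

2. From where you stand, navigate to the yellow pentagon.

turn right 5°, forward 2.2 m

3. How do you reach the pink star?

turn right 44°, forward 2.4 m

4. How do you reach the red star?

turn left 121°, forward 9.6 m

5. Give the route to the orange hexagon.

blocked — turn left 121°, forward 6.5 m, then turn left 78°, forward 4.7 m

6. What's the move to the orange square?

blocked — turn left 121°, forward 6.5 m, then turn left 62°, forward 4.9 m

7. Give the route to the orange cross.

turn left 149°, forward 1.5 m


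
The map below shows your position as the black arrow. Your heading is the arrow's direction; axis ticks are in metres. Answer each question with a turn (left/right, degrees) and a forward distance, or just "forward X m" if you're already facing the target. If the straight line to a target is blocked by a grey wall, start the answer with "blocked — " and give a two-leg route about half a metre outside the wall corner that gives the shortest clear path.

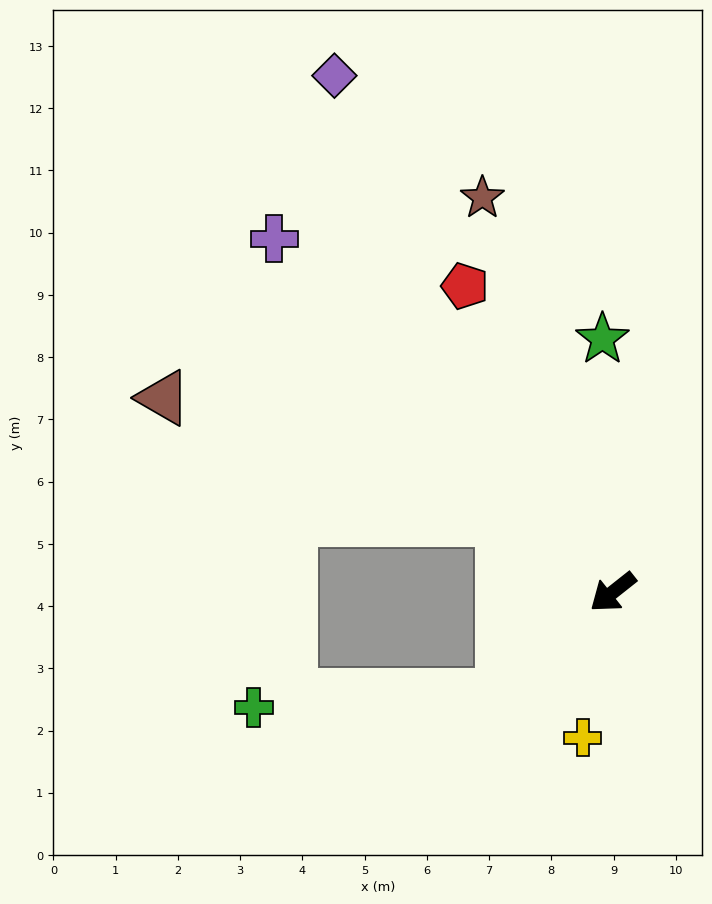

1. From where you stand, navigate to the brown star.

turn right 110°, forward 6.7 m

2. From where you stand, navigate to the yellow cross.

turn left 40°, forward 2.4 m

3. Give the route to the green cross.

blocked — turn left 4°, forward 2.4 m, then turn right 39°, forward 4.0 m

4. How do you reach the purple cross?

turn right 85°, forward 7.9 m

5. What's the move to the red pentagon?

turn right 103°, forward 5.5 m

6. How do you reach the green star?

turn right 126°, forward 4.1 m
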